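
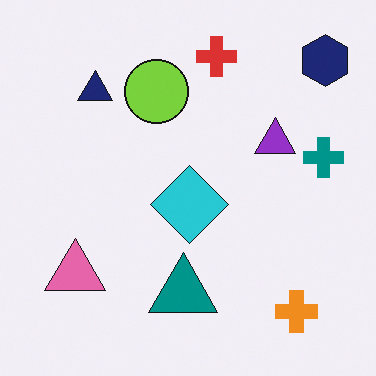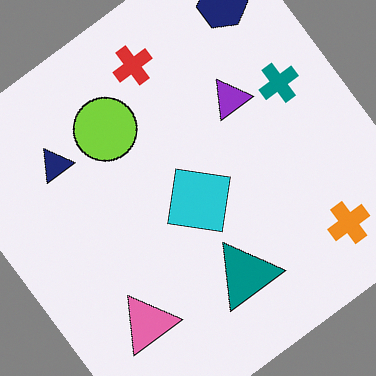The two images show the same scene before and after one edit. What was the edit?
The transformation is: rotated counter-clockwise by a large amount — several tens of degrees.

Every shape is tilted by the same angle and the image corners show triangular fill wedges — a whole-image rotation by a non-right angle.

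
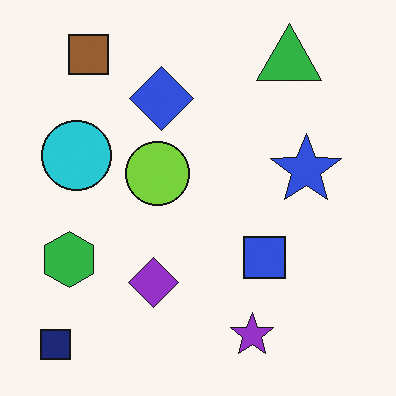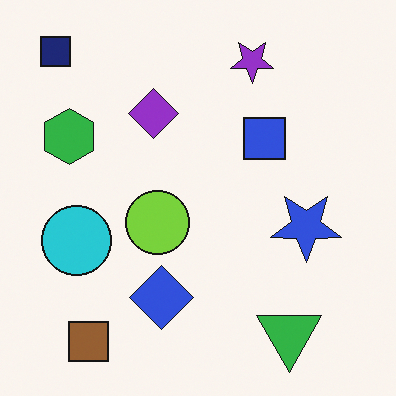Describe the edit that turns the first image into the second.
It was flipped vertically (top ↔ bottom).

The navy square is in the bottom-left of the first image and the top-left of the second — shapes on opposite sides of the horizontal midline have swapped in a mirror flip.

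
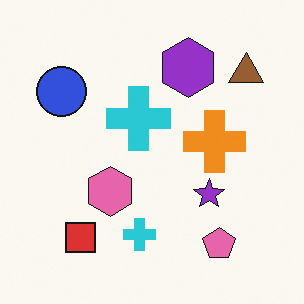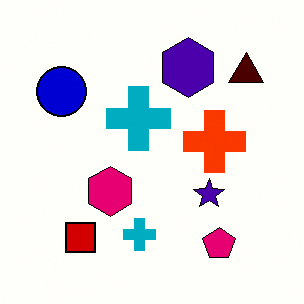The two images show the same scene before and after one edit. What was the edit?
Given much higher contrast.

Tones are pushed away from mid-grey across the whole image — a global contrast change.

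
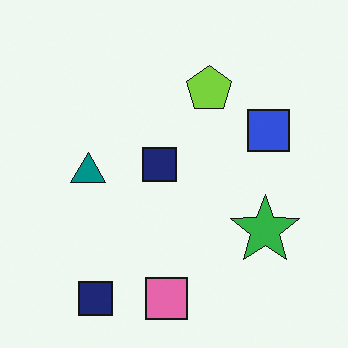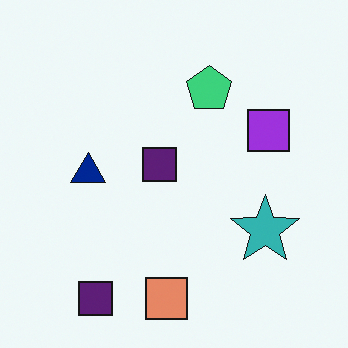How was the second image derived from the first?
This is the original image hue-shifted by a small amount.

Every shape's color has rotated by the same amount around the hue wheel — a uniform hue shift.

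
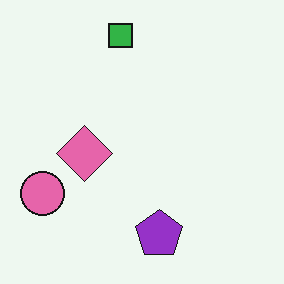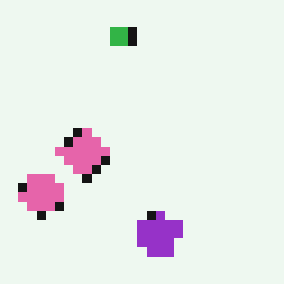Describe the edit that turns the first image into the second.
The second image is the first heavily pixelated into large blocks.

Shapes are reduced to large square blocks; fine edges and outlines are lost — a downscale-then-upscale (mosaic) effect.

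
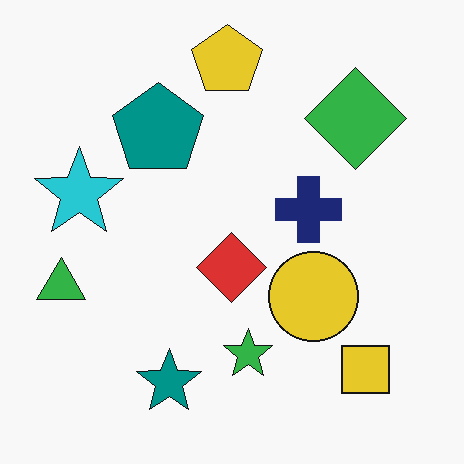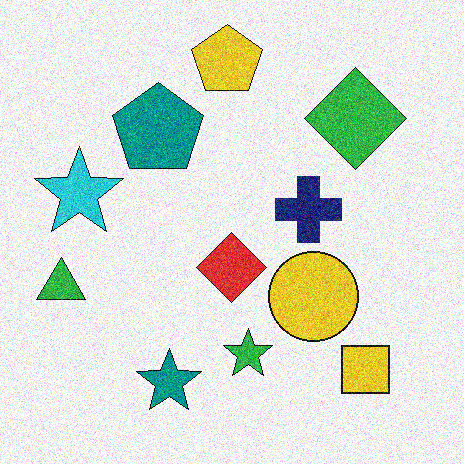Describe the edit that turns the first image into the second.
The image was degraded with heavy additive noise.

Random speckle covers the whole image, including the flat background.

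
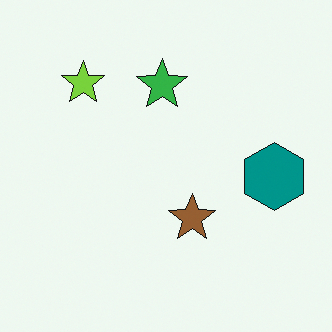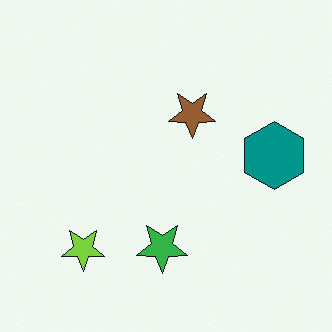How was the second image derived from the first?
The second image is the first flipped vertically (top ↔ bottom).

The lime star is in the top-left of the first image and the bottom-left of the second — shapes on opposite sides of the horizontal midline have swapped in a mirror flip.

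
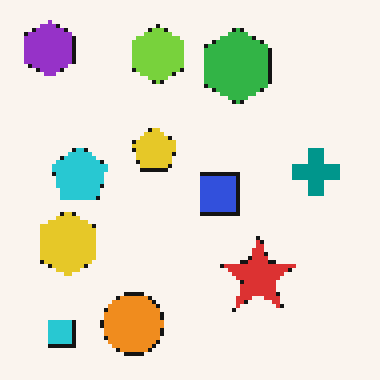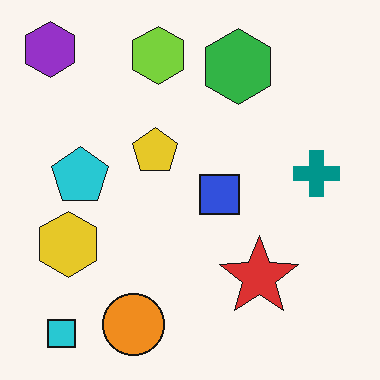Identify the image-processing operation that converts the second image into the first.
The transformation is: lightly pixelated (a mild mosaic effect).

Shapes are reduced to large square blocks; fine edges and outlines are lost — a downscale-then-upscale (mosaic) effect.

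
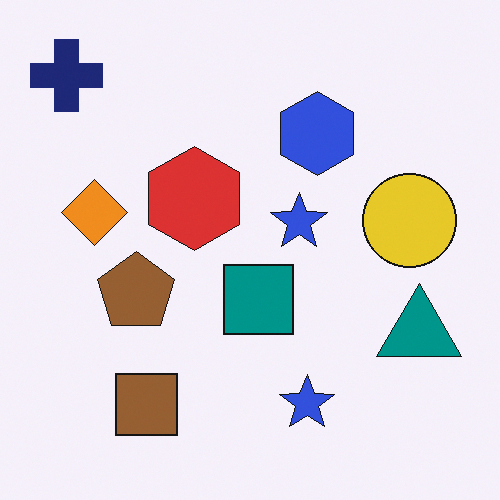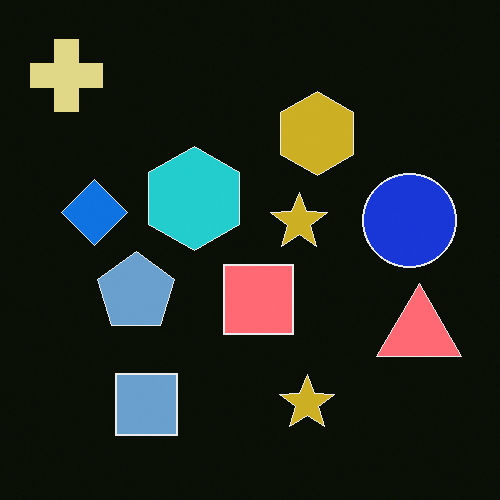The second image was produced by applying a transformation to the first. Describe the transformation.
The transformation is: color-inverted (negative).

The light background has become dark and every shape's color is its complement — a photographic negative.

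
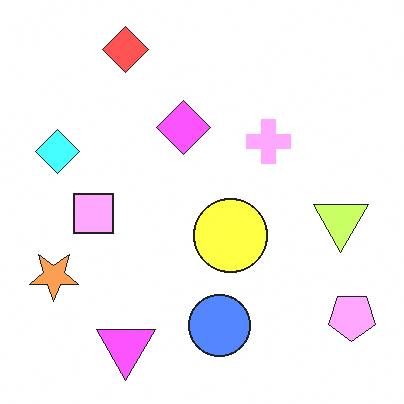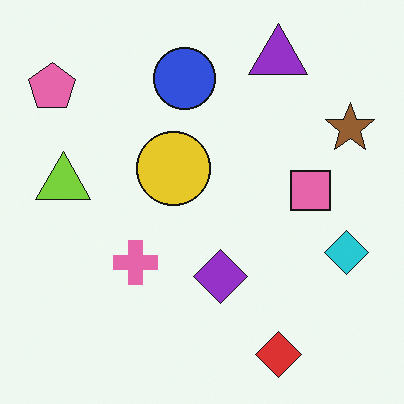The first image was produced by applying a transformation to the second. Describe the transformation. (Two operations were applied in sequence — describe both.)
The image was rotated 180°, then substantially brightened.

The pink pentagon sits in the top-left of the second image and the bottom-right of the first — consistent with a whole-image 180° rotation. Every pixel — background and shapes alike — is uniformly brightened.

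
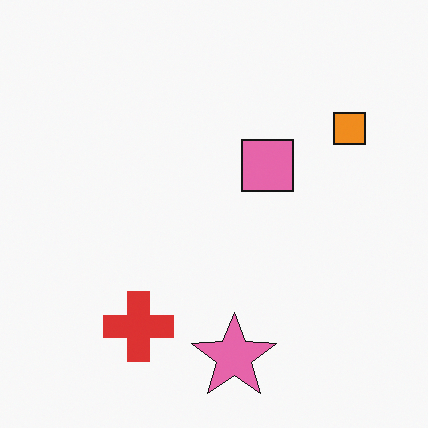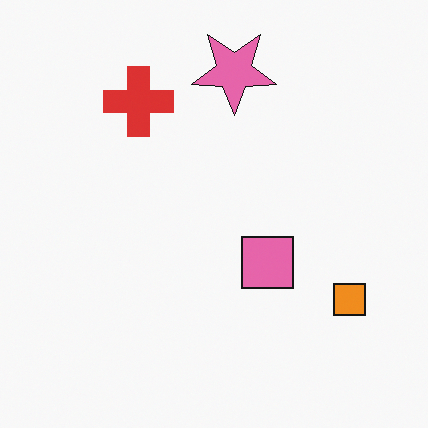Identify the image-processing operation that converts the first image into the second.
This is the original image flipped vertically (top ↔ bottom).

The pink star is in the bottom of the first image and the top of the second — shapes on opposite sides of the horizontal midline have swapped in a mirror flip.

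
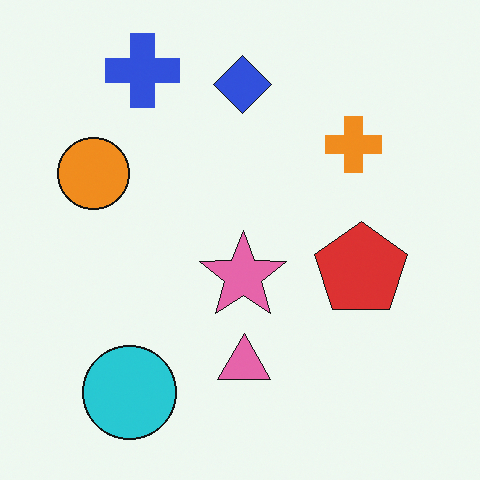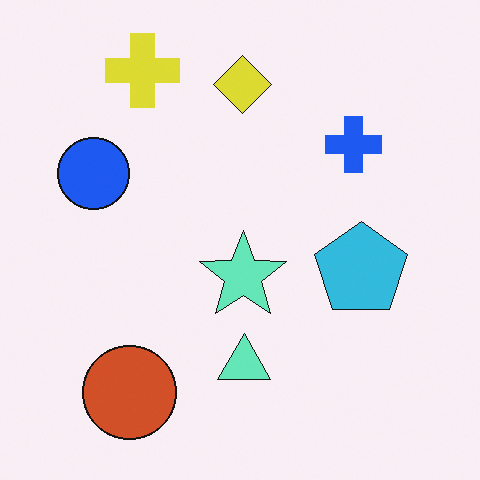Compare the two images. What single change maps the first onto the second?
It was hue-shifted by a large amount.

Every shape's color has rotated by the same amount around the hue wheel — a uniform hue shift.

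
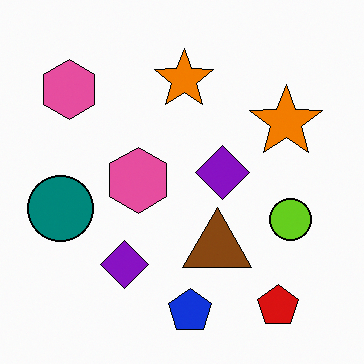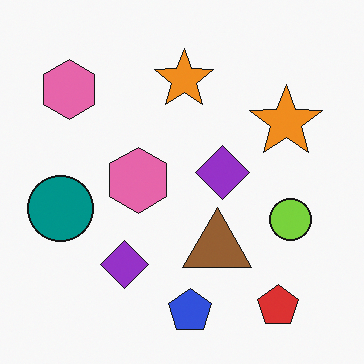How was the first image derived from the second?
This is the original image given slightly increased contrast.

Tones are pushed away from mid-grey across the whole image — a global contrast change.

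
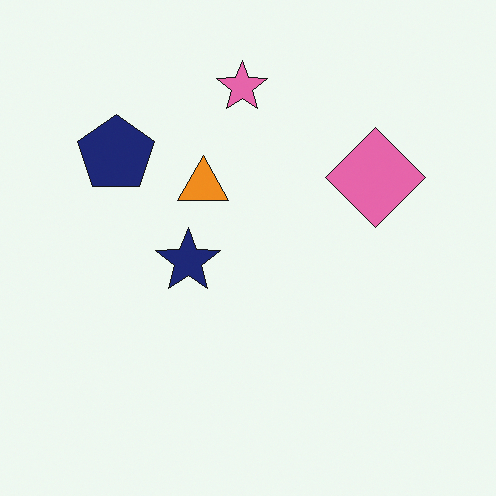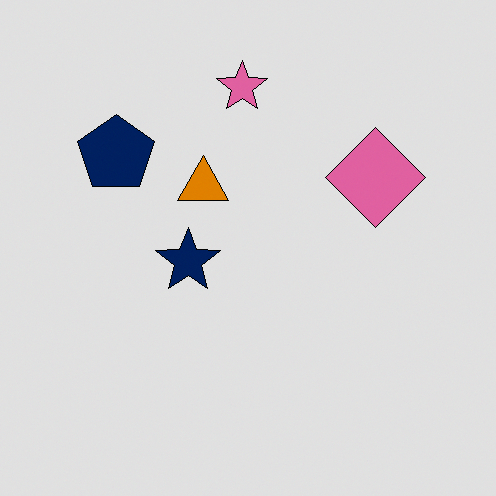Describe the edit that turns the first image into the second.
The image was moderately posterized.

Each flat color has snapped to a coarser quantized level — most visibly, the near-white background has dropped to a flat grey.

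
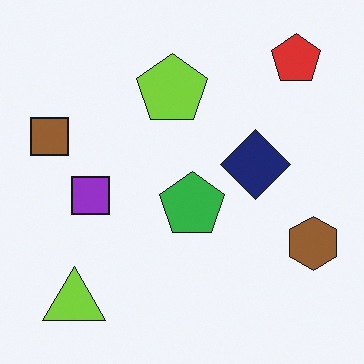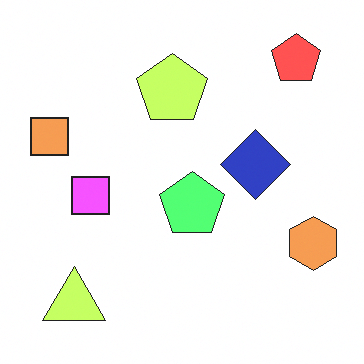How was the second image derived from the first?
The second image is the first brightened a lot.

Every pixel — background and shapes alike — is uniformly brightened.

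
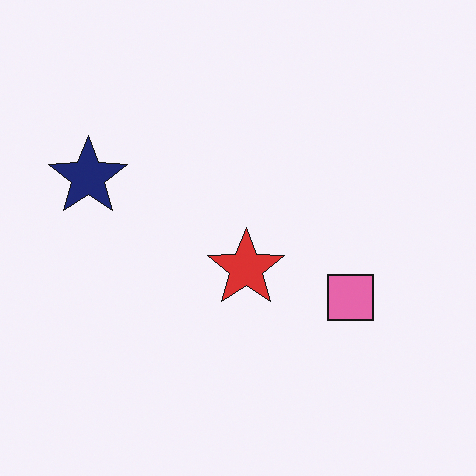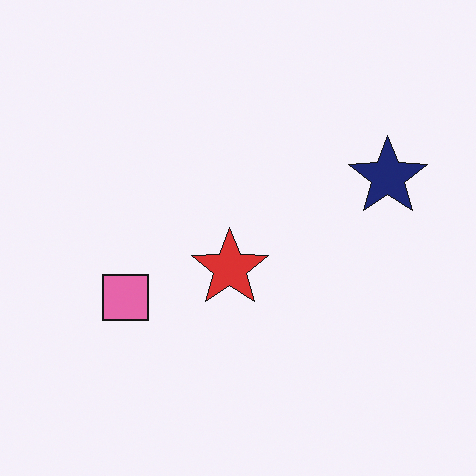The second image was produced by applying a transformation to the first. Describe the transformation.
It was flipped horizontally (left ↔ right).

The navy star is in the left of the first image and the right of the second — shapes on opposite sides of the vertical midline have swapped in a mirror flip.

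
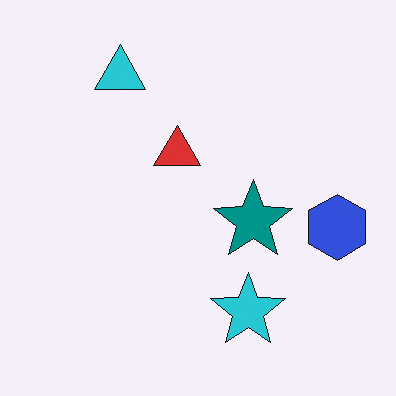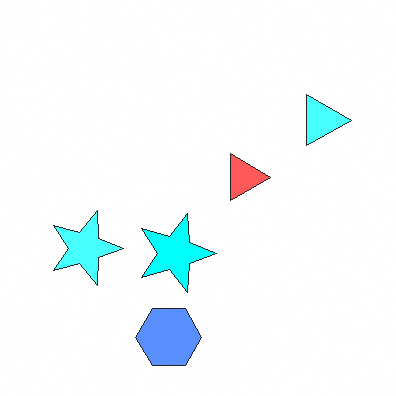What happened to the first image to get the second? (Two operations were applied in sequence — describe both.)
It was rotated 90° clockwise, then substantially brightened.

The cyan triangle sits in the top-left of the first image and the top-right of the second — consistent with a whole-image 90° clockwise rotation. Every pixel — background and shapes alike — is uniformly brightened.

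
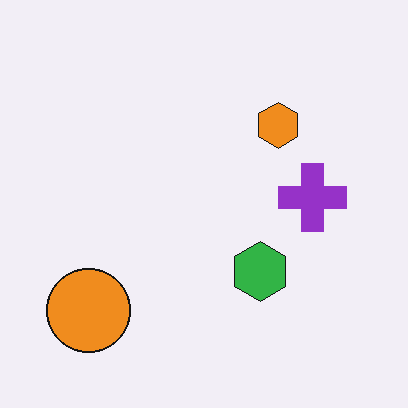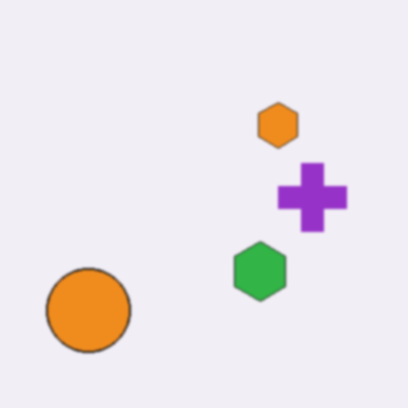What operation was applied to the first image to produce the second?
It was lightly blurred.

Shape edges and outlines are uniformly softened across the whole image.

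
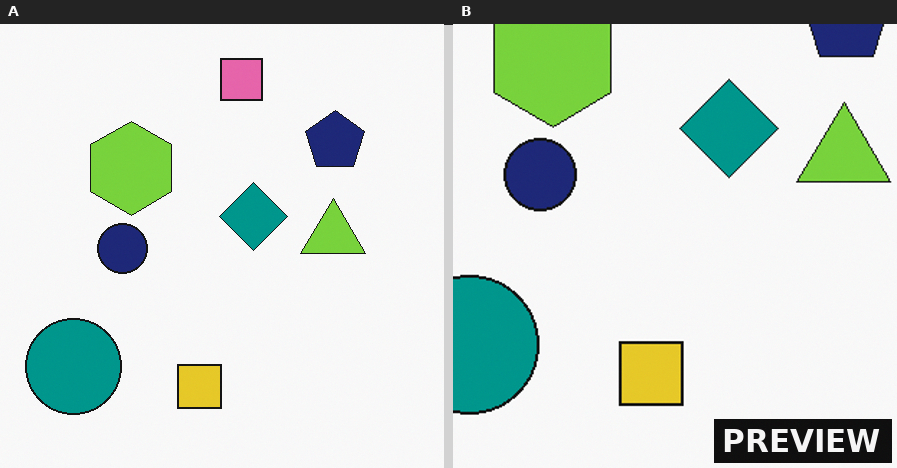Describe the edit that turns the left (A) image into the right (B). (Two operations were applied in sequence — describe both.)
Cropped slightly and scaled back up, then watermarked with the text "PREVIEW" in the lower-right corner.

The visible shapes are larger and the field of view is narrower; shapes near the original edges may be partly or wholly outside the frame — a crop-and-rescale. A dark label reading "PREVIEW" appears in the lower-right corner.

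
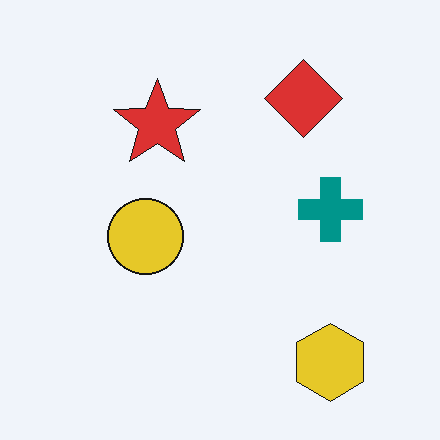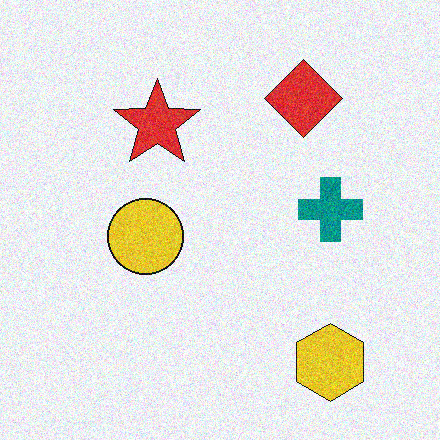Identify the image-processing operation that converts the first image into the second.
It was degraded with visible gaussian noise.

Random speckle covers the whole image, including the flat background.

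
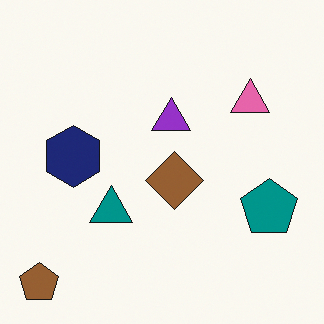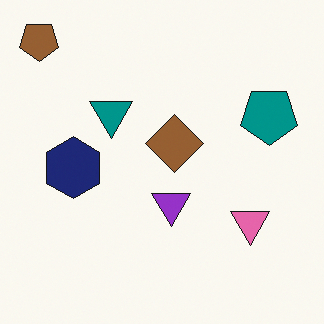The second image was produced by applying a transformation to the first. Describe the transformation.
Flipped vertically (top ↔ bottom).

The brown pentagon is in the bottom-left of the first image and the top-left of the second — shapes on opposite sides of the horizontal midline have swapped in a mirror flip.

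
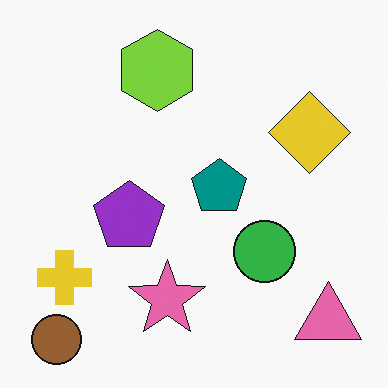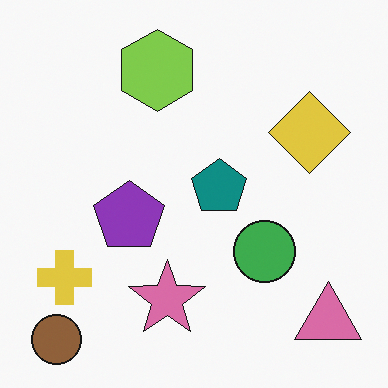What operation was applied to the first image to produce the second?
The image was slightly desaturated.

All colors are more muted and greyish — a global saturation change.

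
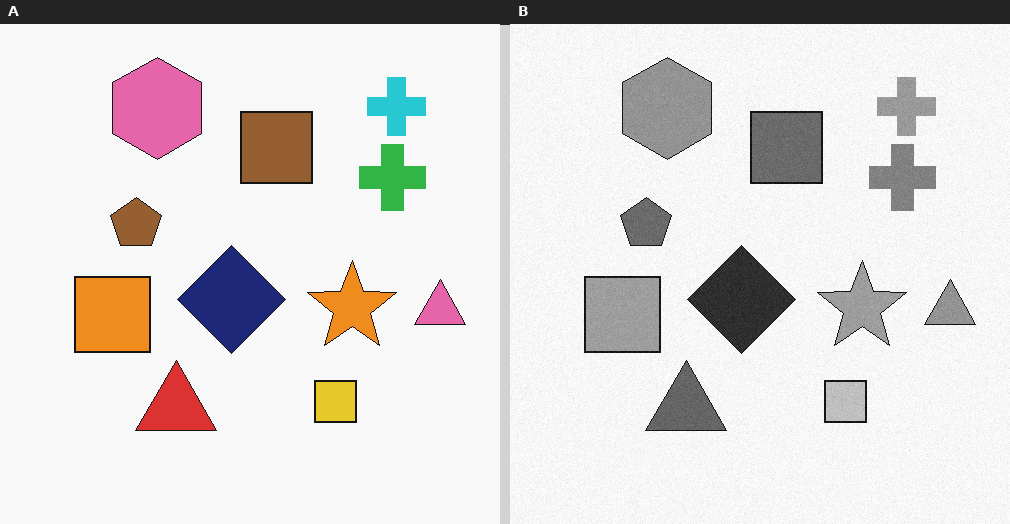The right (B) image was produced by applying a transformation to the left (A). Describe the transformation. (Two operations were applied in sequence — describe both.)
The image was degraded with light additive noise, then converted to grayscale.

Random speckle covers the whole image, including the flat background. All color is removed — every shape is now a shade of grey.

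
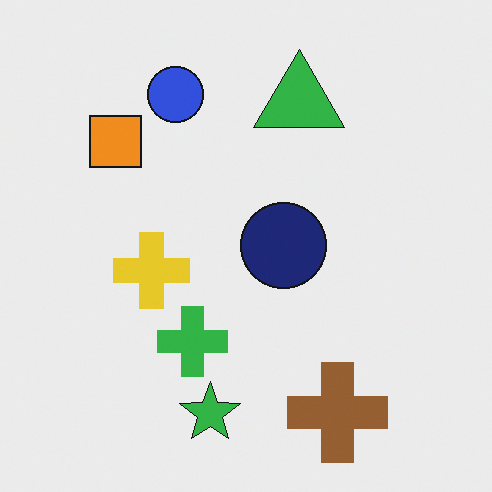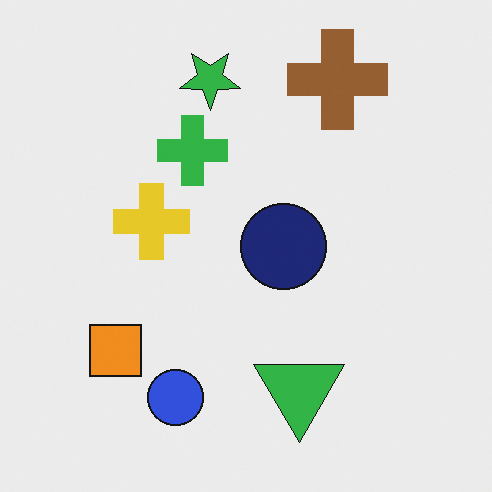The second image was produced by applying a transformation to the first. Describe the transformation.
The second image is the first flipped vertically (top ↔ bottom).

The green star is in the bottom of the first image and the top of the second — shapes on opposite sides of the horizontal midline have swapped in a mirror flip.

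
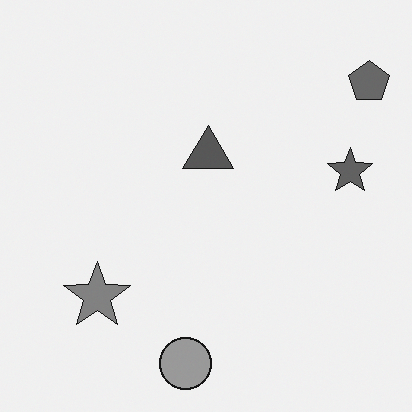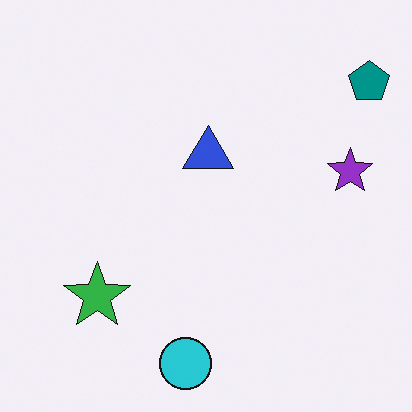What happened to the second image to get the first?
It was converted to grayscale.

All color is removed — every shape is now a shade of grey.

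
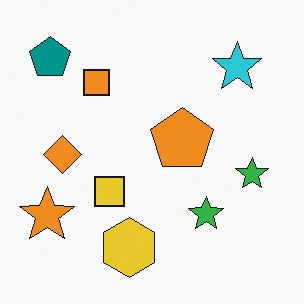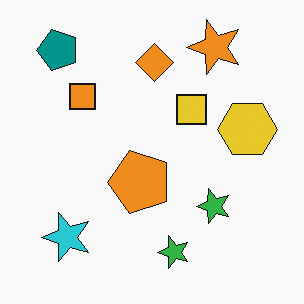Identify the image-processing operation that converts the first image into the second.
This is the original image transposed (reflected across the top-left ↔ bottom-right diagonal).

Shapes have swapped their row and column positions — what was in the top-right is now in the bottom-left — a diagonal reflection.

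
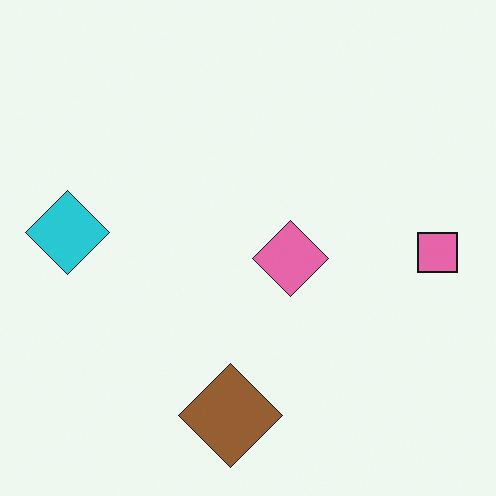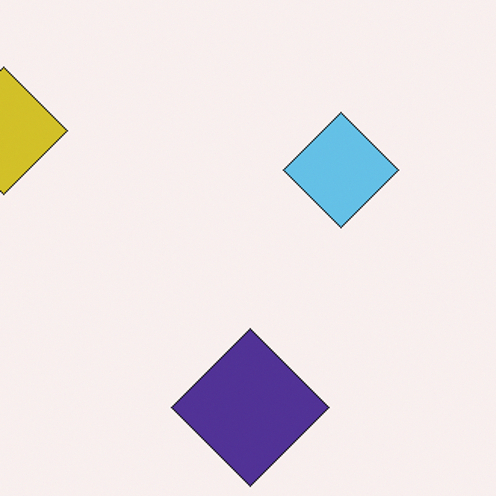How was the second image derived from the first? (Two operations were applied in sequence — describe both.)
This is the original image hue-shifted by a large amount, then cropped slightly and scaled back up.

Every shape's color has rotated by the same amount around the hue wheel — a uniform hue shift. The visible shapes are larger and the field of view is narrower; shapes near the original edges may be partly or wholly outside the frame — a crop-and-rescale.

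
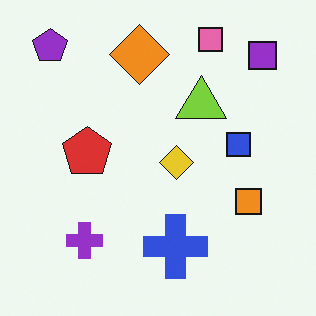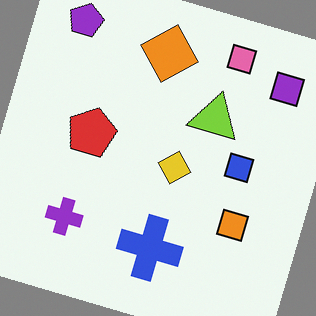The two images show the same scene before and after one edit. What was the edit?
This is the original image rotated clockwise by a clearly visible amount.

Every shape is tilted by the same angle and the image corners show triangular fill wedges — a whole-image rotation by a non-right angle.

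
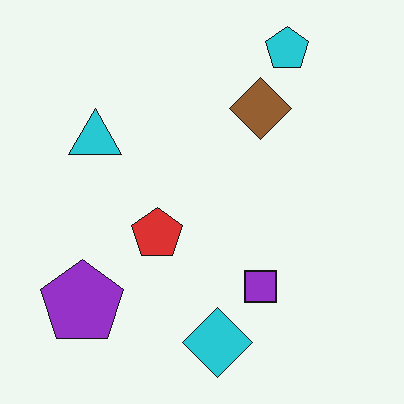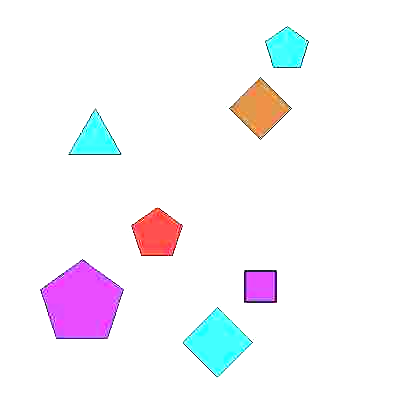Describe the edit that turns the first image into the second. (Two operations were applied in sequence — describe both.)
It was heavily JPEG-compressed with obvious blocking artifacts, then substantially brightened.

Blocky 8×8 compression artifacts appear around shape edges and the flat background shows ringing — characteristic JPEG degradation. Every pixel — background and shapes alike — is uniformly brightened.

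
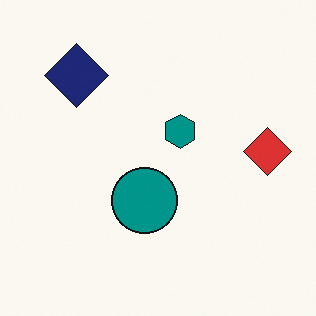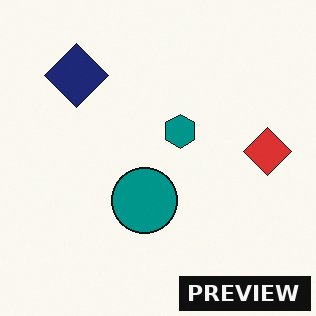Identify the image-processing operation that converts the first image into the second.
The transformation is: watermarked with the text "PREVIEW" in the lower-right corner.

A dark label reading "PREVIEW" appears in the lower-right corner.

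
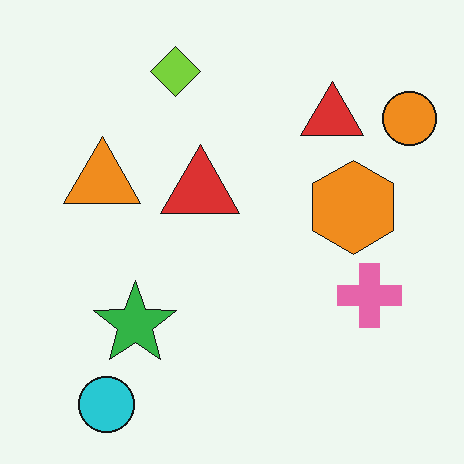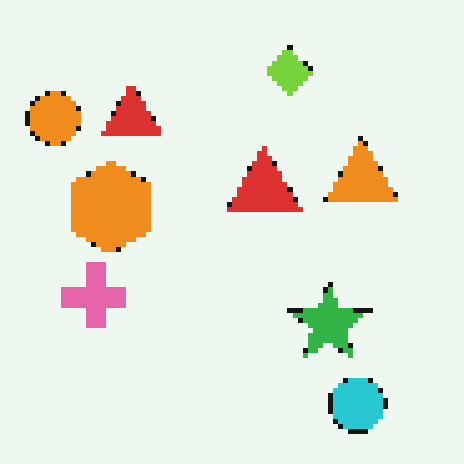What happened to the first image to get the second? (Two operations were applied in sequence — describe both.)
Flipped horizontally (left ↔ right), then mildly pixelated.

The orange circle is in the top-right of the first image and the top-left of the second — shapes on opposite sides of the vertical midline have swapped in a mirror flip. Shapes are reduced to large square blocks; fine edges and outlines are lost — a downscale-then-upscale (mosaic) effect.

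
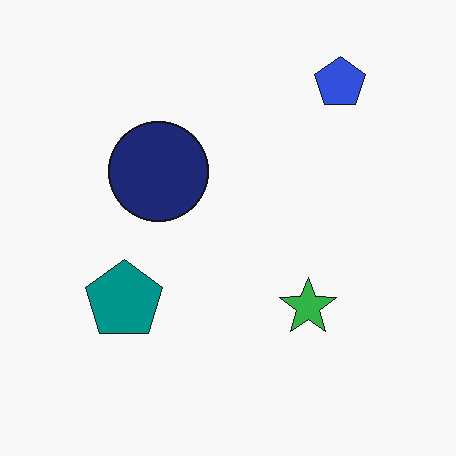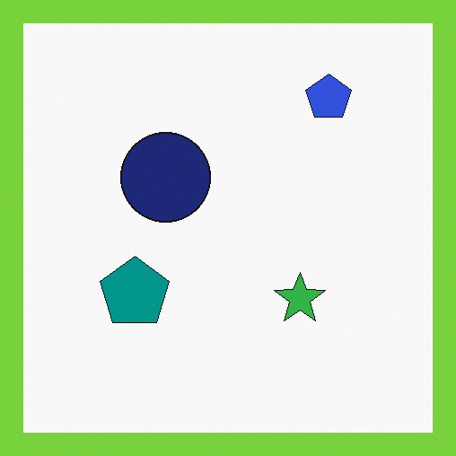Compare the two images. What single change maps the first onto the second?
It was framed with a lime border.

A solid lime frame runs around the edge of the second image, with the content slightly shrunk inside it.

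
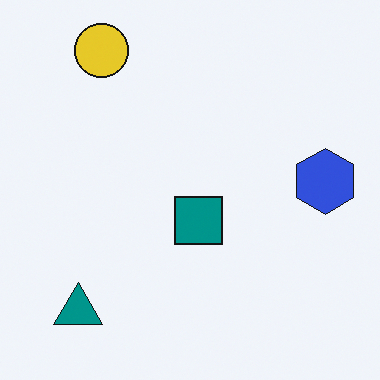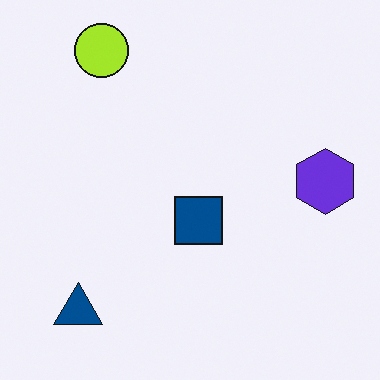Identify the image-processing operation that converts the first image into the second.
The second image is the first hue-shifted slightly.

Every shape's color has rotated by the same amount around the hue wheel — a uniform hue shift.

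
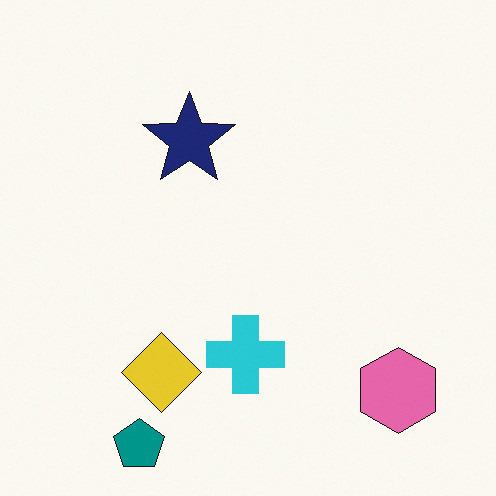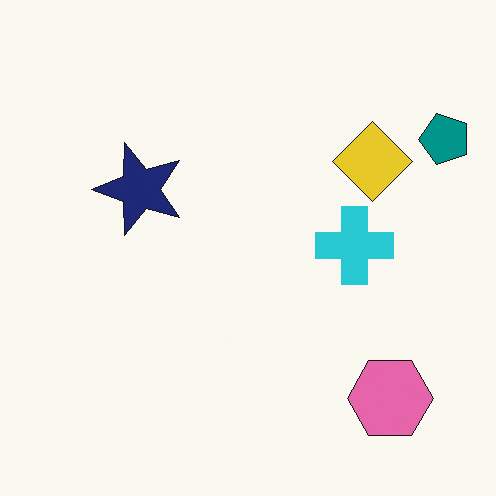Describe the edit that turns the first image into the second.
The image was transposed (reflected across the top-left ↔ bottom-right diagonal).

Shapes have swapped their row and column positions — what was in the top-right is now in the bottom-left — a diagonal reflection.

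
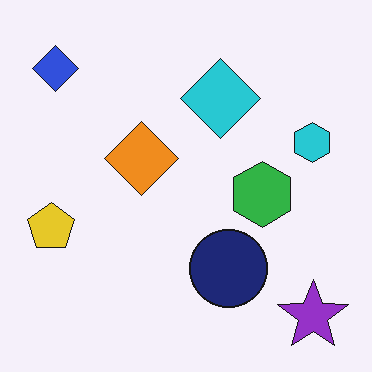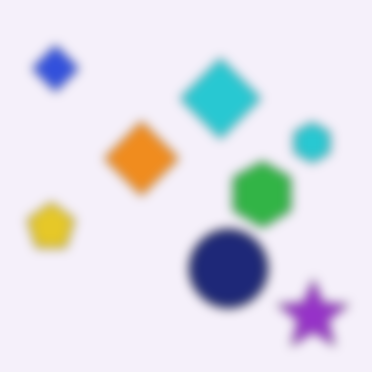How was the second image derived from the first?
The second image is the first strongly gaussian-blurred.

Shape edges and outlines are uniformly softened across the whole image.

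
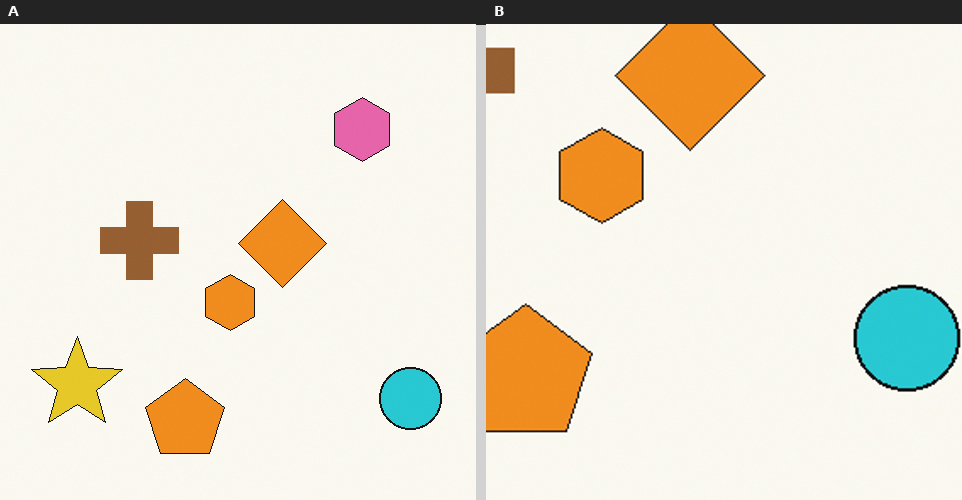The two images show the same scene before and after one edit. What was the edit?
This is the original image cropped to a noticeably smaller region and rescaled.

The visible shapes are larger and the field of view is narrower; shapes near the original edges may be partly or wholly outside the frame — a crop-and-rescale.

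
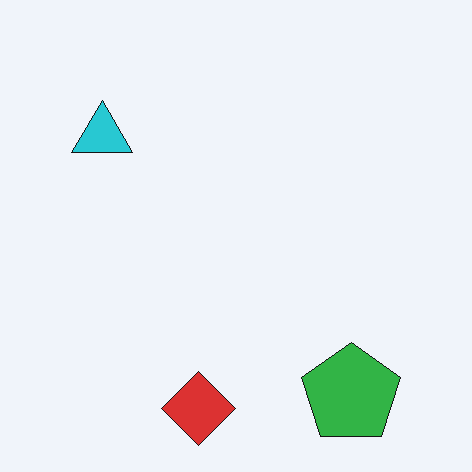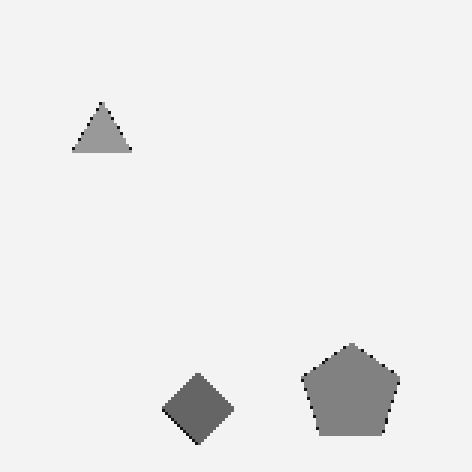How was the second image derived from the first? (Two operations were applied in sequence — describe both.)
This is the original image converted to grayscale, then lightly pixelated (a mild mosaic effect).

All color is removed — every shape is now a shade of grey. Shapes are reduced to large square blocks; fine edges and outlines are lost — a downscale-then-upscale (mosaic) effect.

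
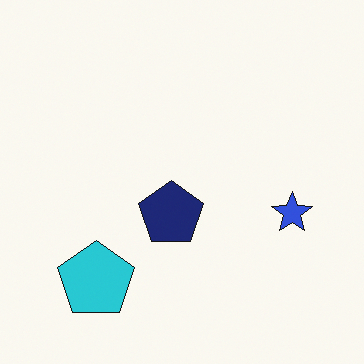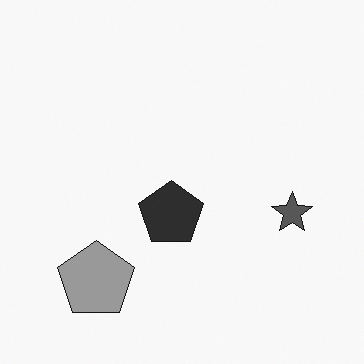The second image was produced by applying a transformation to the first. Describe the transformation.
The image was converted to grayscale.

All color is removed — every shape is now a shade of grey.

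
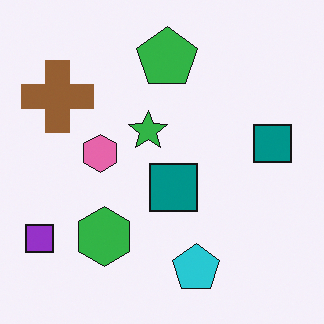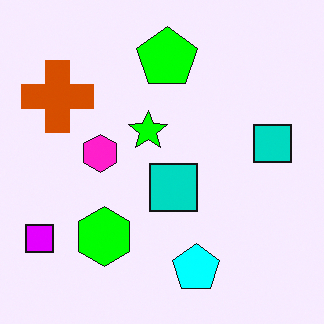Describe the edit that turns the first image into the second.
It was heavily oversaturated.

All colors are more vivid — a global saturation change.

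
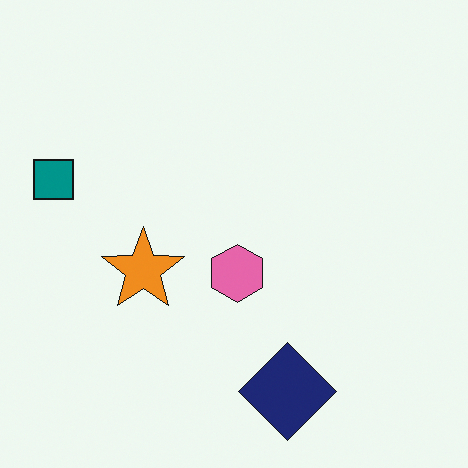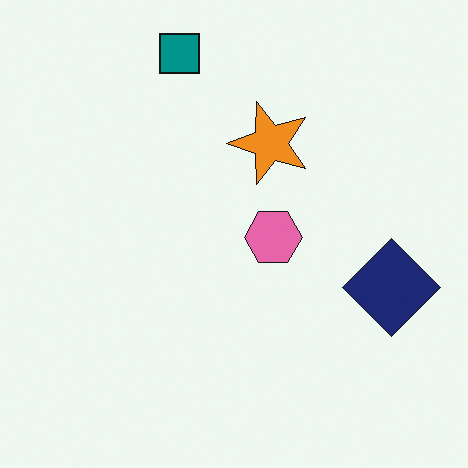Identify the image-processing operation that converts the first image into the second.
Transposed (reflected across the top-left ↔ bottom-right diagonal).

Shapes have swapped their row and column positions — what was in the top-right is now in the bottom-left — a diagonal reflection.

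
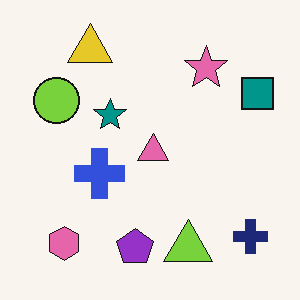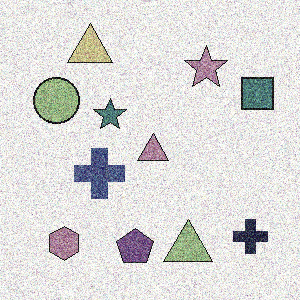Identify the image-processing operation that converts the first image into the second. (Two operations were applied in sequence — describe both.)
This is the original image degraded with a thick layer of grain, then heavily desaturated.

Random speckle covers the whole image, including the flat background. All colors are more muted and greyish — a global saturation change.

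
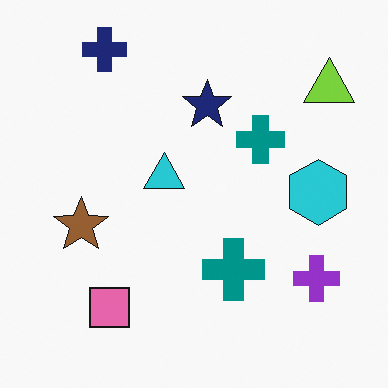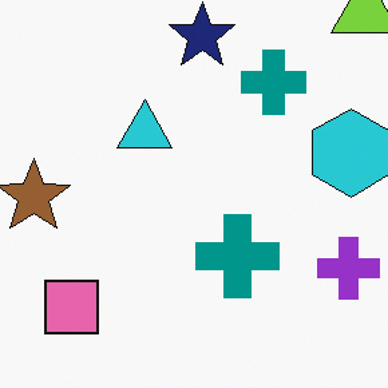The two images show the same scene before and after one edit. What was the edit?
The transformation is: cropped to a modestly smaller region and rescaled.

The visible shapes are larger and the field of view is narrower; shapes near the original edges may be partly or wholly outside the frame — a crop-and-rescale.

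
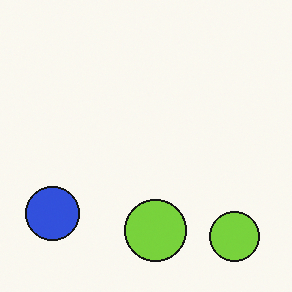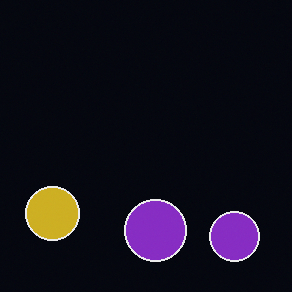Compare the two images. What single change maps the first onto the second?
Color-inverted (negative).

The light background has become dark and every shape's color is its complement — a photographic negative.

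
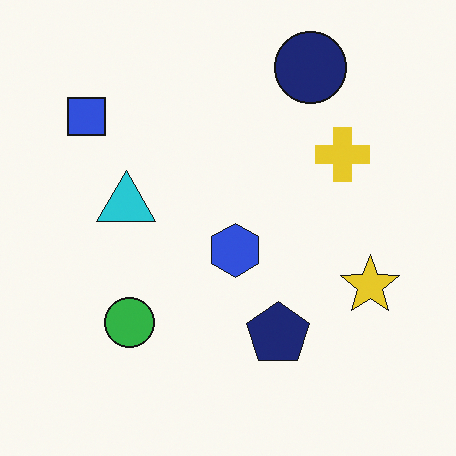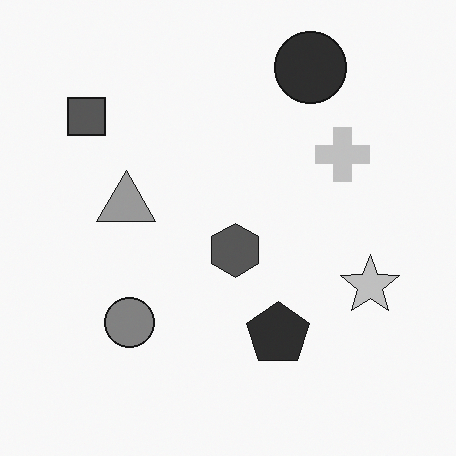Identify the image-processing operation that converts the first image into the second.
The transformation is: converted to grayscale.

All color is removed — every shape is now a shade of grey.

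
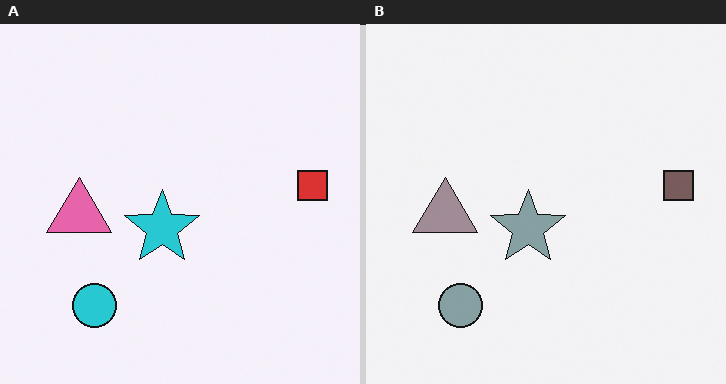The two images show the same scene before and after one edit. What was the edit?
This is the original image made much more muted (saturation change).

All colors are more muted and greyish — a global saturation change.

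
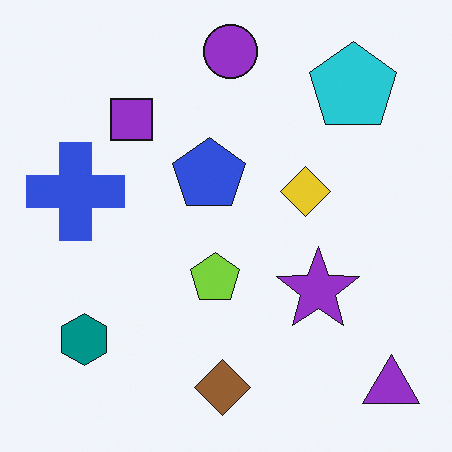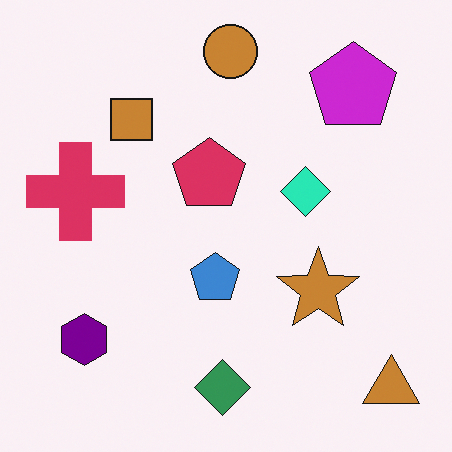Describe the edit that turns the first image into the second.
The second image is the first hue-shifted through roughly a third of the color wheel.

Every shape's color has rotated by the same amount around the hue wheel — a uniform hue shift.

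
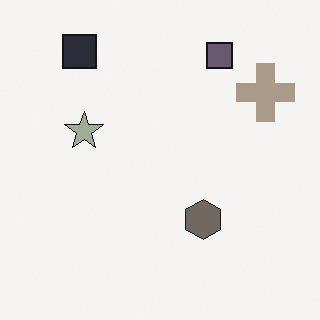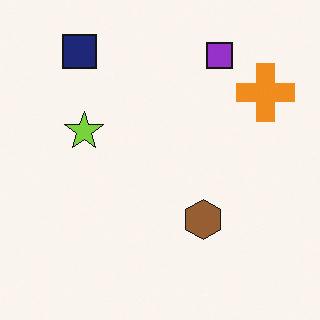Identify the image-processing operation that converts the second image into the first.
It was made much more muted (saturation change).

All colors are more muted and greyish — a global saturation change.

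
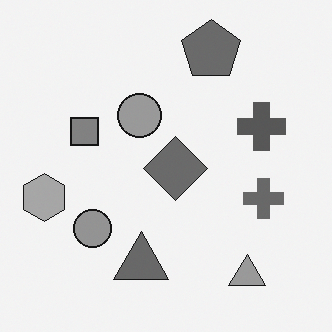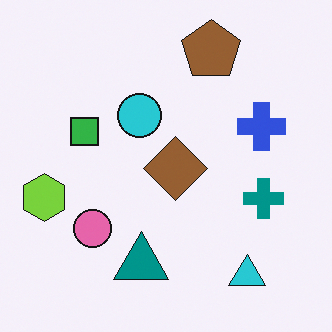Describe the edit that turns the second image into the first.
This is the original image converted to grayscale.

All color is removed — every shape is now a shade of grey.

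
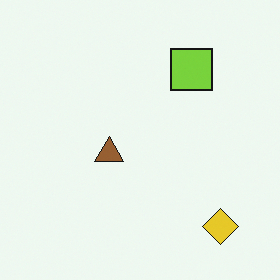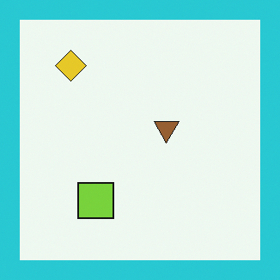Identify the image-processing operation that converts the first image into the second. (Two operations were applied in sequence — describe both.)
Rotated 180°, then framed with a cyan border.

The yellow diamond sits in the bottom-right of the first image and the top-left of the second — consistent with a whole-image 180° rotation. A solid cyan frame runs around the edge of the second image, with the content slightly shrunk inside it.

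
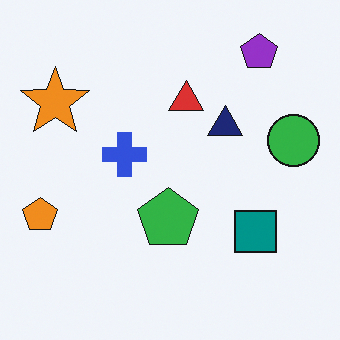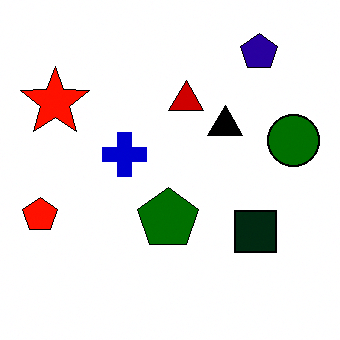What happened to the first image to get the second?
The transformation is: boosted in contrast.

Tones are pushed away from mid-grey across the whole image — a global contrast change.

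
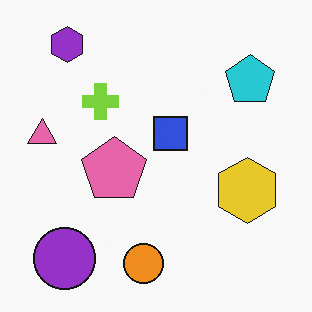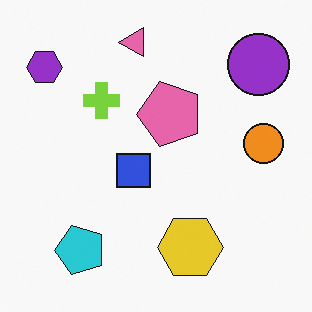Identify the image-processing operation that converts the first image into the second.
It was transposed (reflected across the top-left ↔ bottom-right diagonal).

Shapes have swapped their row and column positions — what was in the top-right is now in the bottom-left — a diagonal reflection.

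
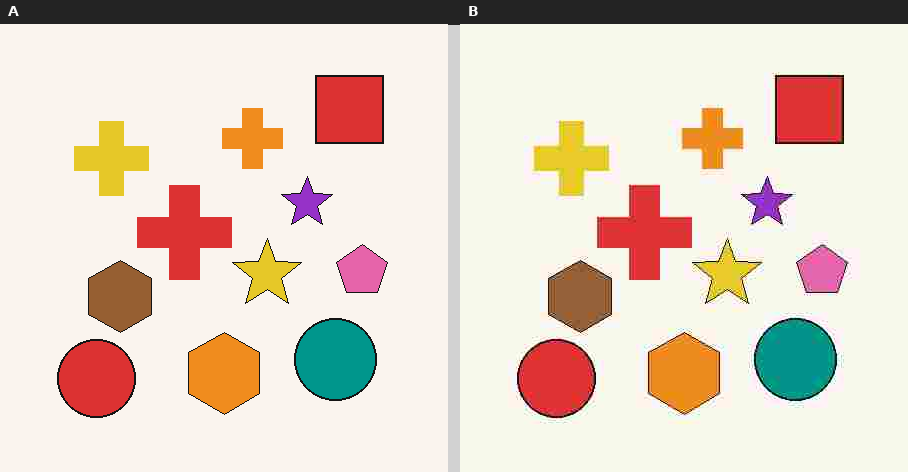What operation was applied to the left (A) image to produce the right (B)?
It was heavily JPEG-compressed with obvious blocking artifacts.

Blocky 8×8 compression artifacts appear around shape edges and the flat background shows ringing — characteristic JPEG degradation.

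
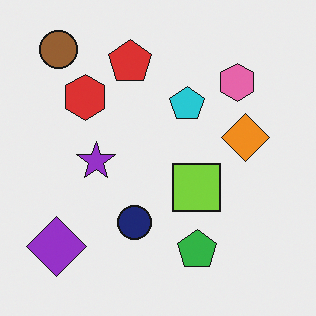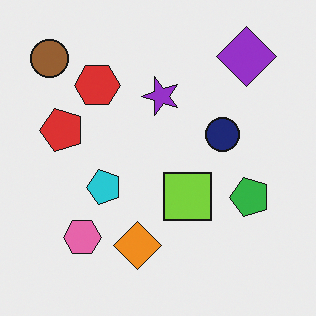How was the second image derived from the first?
The image was transposed (reflected across the top-left ↔ bottom-right diagonal).

Shapes have swapped their row and column positions — what was in the top-right is now in the bottom-left — a diagonal reflection.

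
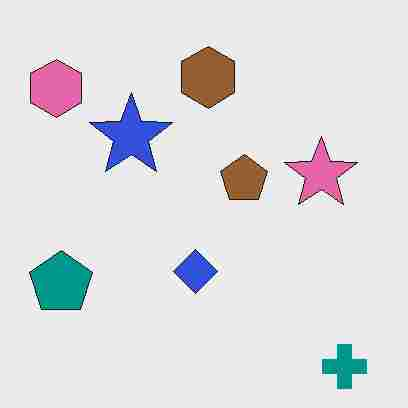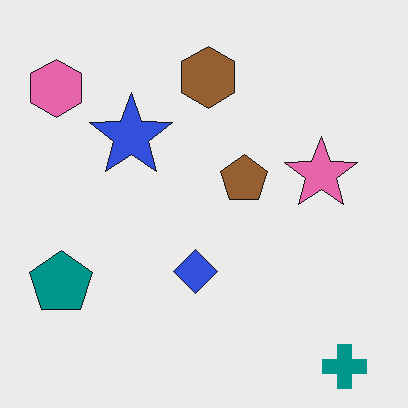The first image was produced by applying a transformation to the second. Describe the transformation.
Heavily JPEG-compressed with obvious blocking artifacts.

Blocky 8×8 compression artifacts appear around shape edges and the flat background shows ringing — characteristic JPEG degradation.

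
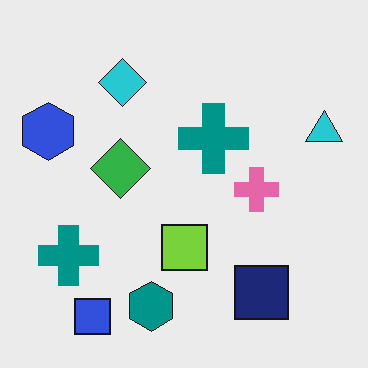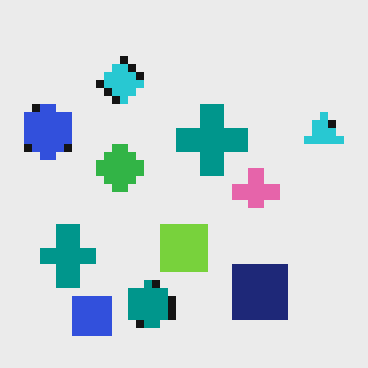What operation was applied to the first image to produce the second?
This is the original image moderately pixelated.

Shapes are reduced to large square blocks; fine edges and outlines are lost — a downscale-then-upscale (mosaic) effect.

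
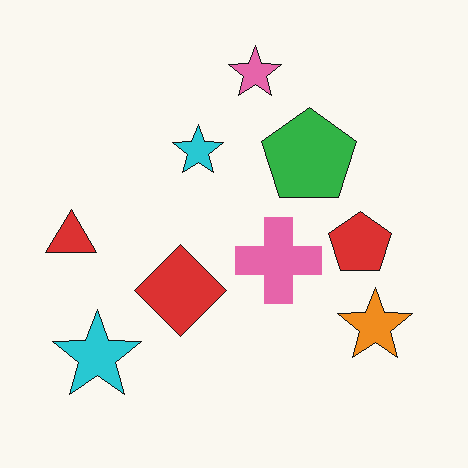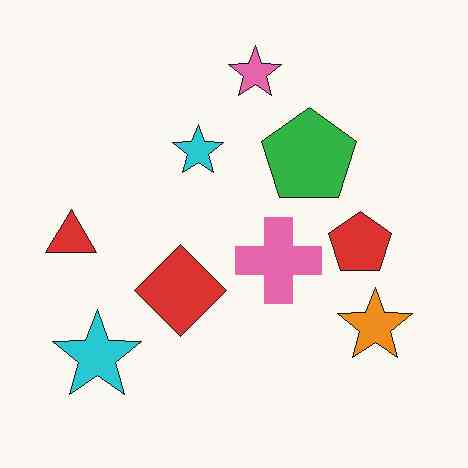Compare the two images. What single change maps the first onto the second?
The second image is the first JPEG-compressed with visible artifacts.

Blocky 8×8 compression artifacts appear around shape edges and the flat background shows ringing — characteristic JPEG degradation.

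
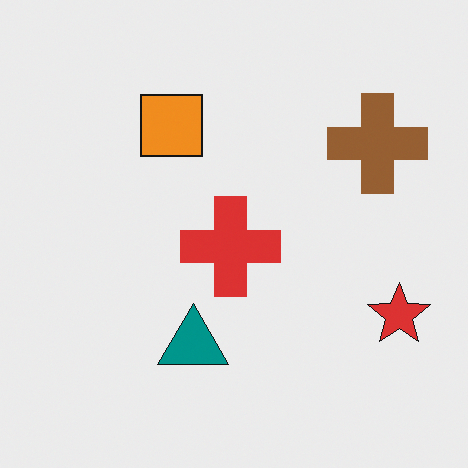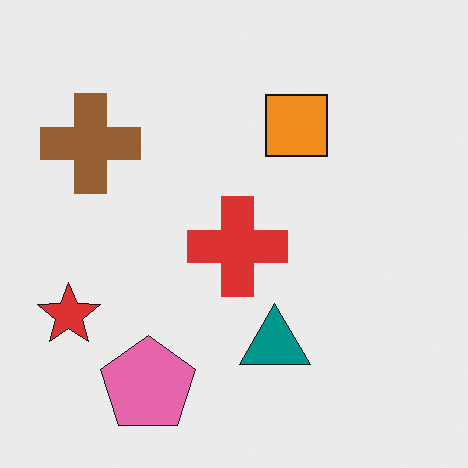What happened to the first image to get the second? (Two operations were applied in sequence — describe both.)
It was flipped horizontally (left ↔ right), then overlaid with an additional pink pentagon.

The red star is in the bottom-right of the first image and the bottom-left of the second — shapes on opposite sides of the vertical midline have swapped in a mirror flip. A pink pentagon appears in the second image that is absent from the first.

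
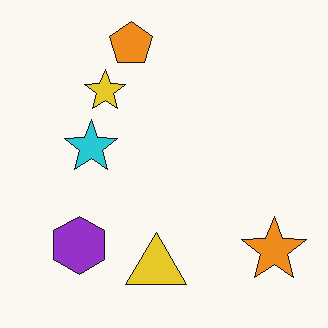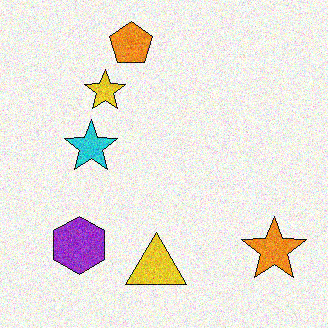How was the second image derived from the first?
The image was degraded with moderate additive noise.

Random speckle covers the whole image, including the flat background.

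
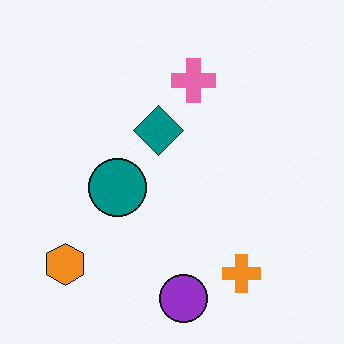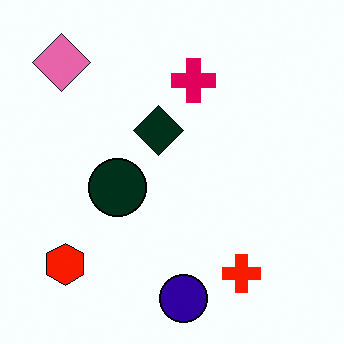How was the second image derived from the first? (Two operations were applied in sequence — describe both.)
The image was given much higher contrast, then overlaid with an additional pink diamond.

Tones are pushed away from mid-grey across the whole image — a global contrast change. A pink diamond appears in the second image that is absent from the first.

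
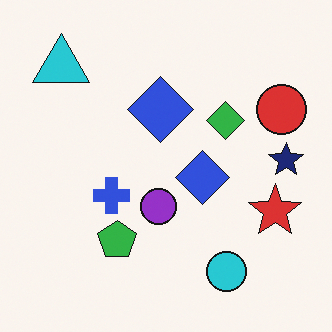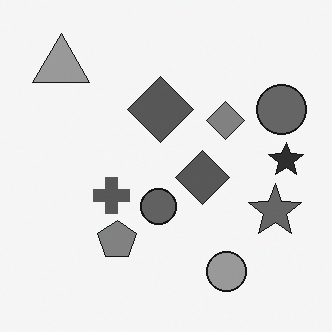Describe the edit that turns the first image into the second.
The transformation is: converted to grayscale.

All color is removed — every shape is now a shade of grey.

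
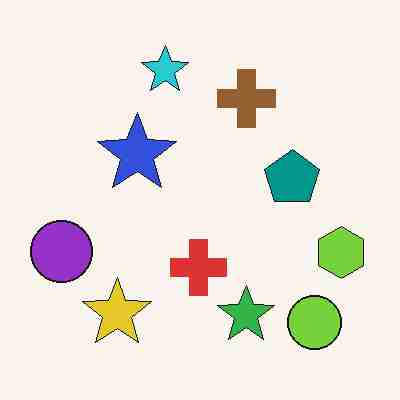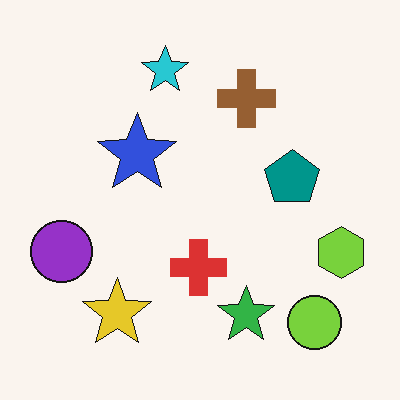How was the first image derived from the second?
The first image is the second degraded with heavy JPEG compression.

Blocky 8×8 compression artifacts appear around shape edges and the flat background shows ringing — characteristic JPEG degradation.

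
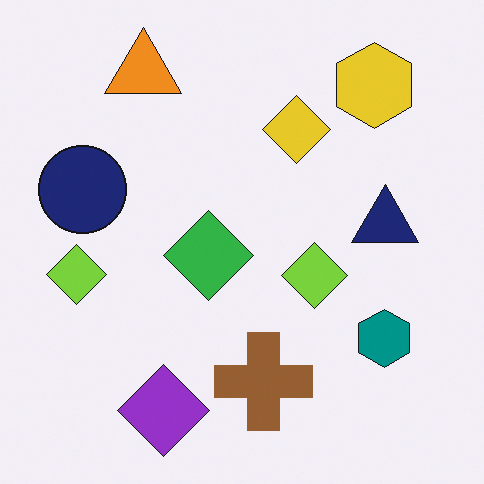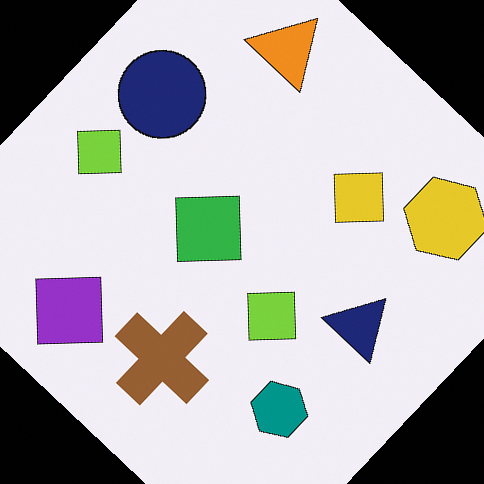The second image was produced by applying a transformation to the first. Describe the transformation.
The image was rotated clockwise by a large amount — several tens of degrees.

Every shape is tilted by the same angle and the image corners show triangular fill wedges — a whole-image rotation by a non-right angle.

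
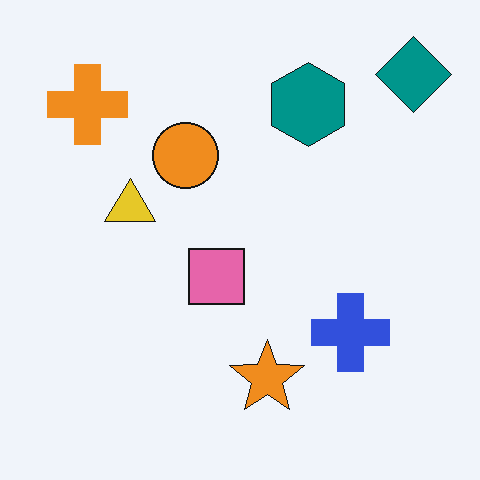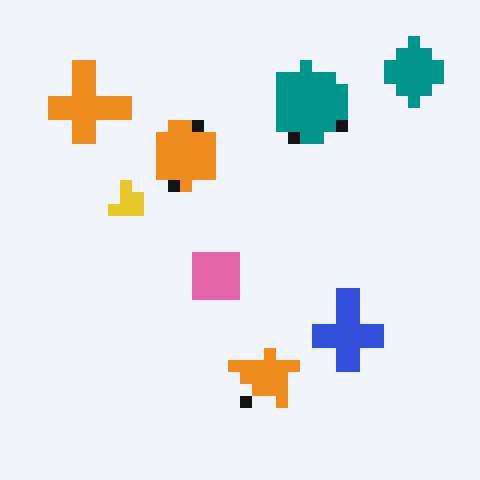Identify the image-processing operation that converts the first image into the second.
The second image is the first heavily pixelated into large blocks.

Shapes are reduced to large square blocks; fine edges and outlines are lost — a downscale-then-upscale (mosaic) effect.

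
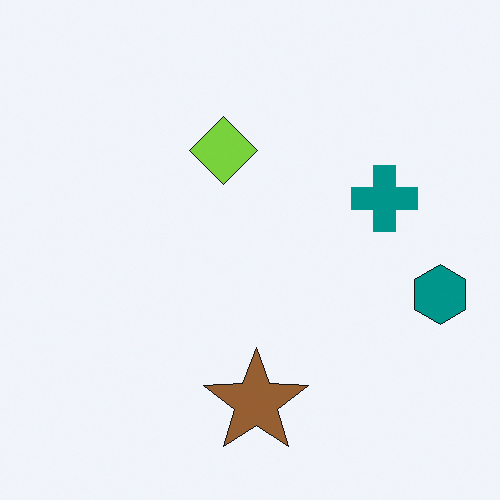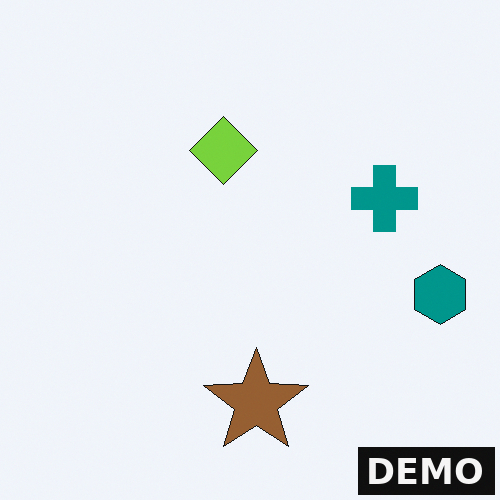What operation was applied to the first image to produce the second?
The second image is the first watermarked with the text "DEMO" in the lower-right corner.

A dark label reading "DEMO" appears in the lower-right corner.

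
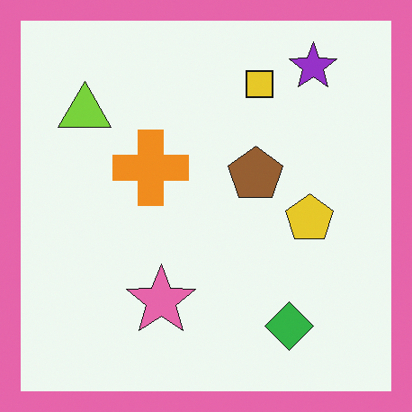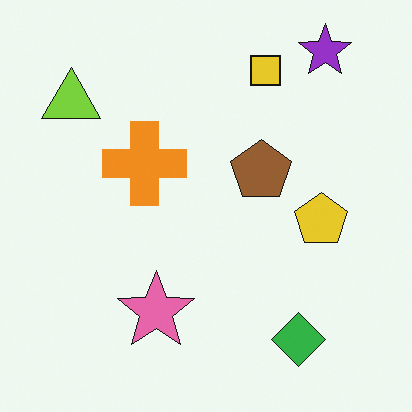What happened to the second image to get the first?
It was framed with a pink border.

A solid pink frame runs around the edge of the first image, with the content slightly shrunk inside it.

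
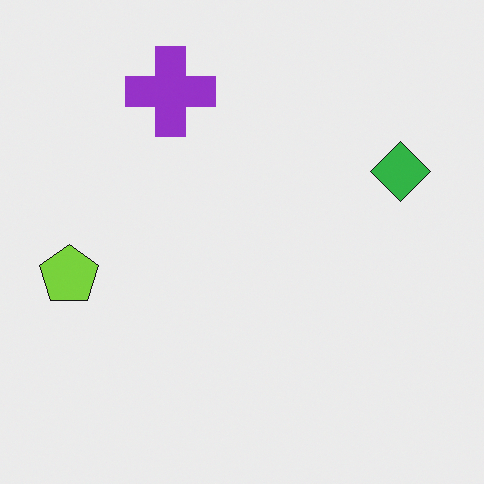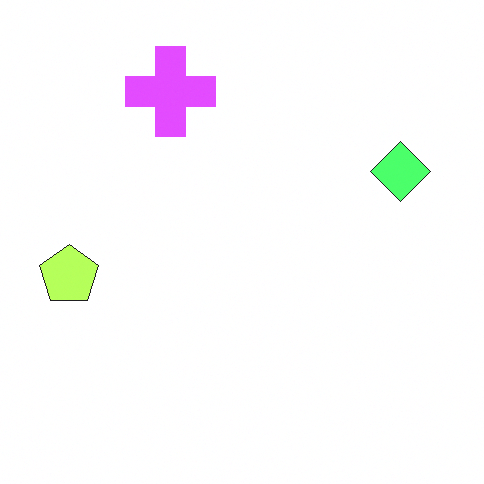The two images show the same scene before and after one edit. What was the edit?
The second image is the first brightened a lot.

Every pixel — background and shapes alike — is uniformly brightened.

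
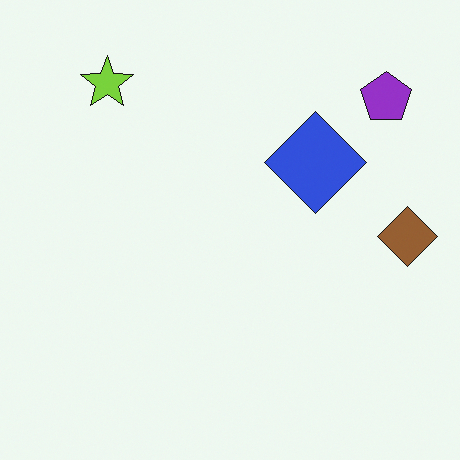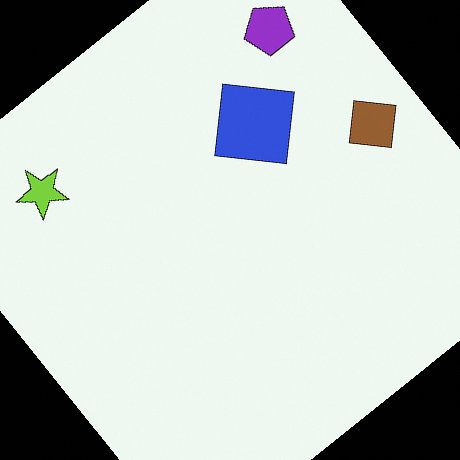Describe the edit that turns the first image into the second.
Rotated counter-clockwise by a large amount — several tens of degrees.

Every shape is tilted by the same angle and the image corners show triangular fill wedges — a whole-image rotation by a non-right angle.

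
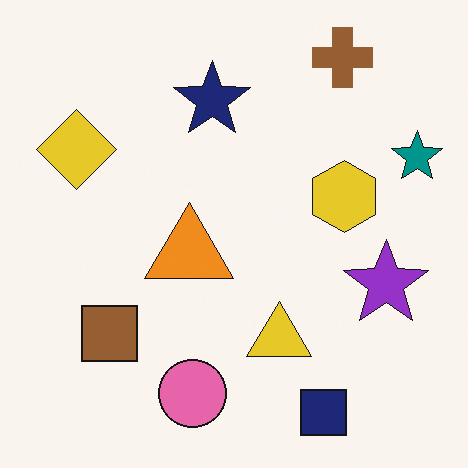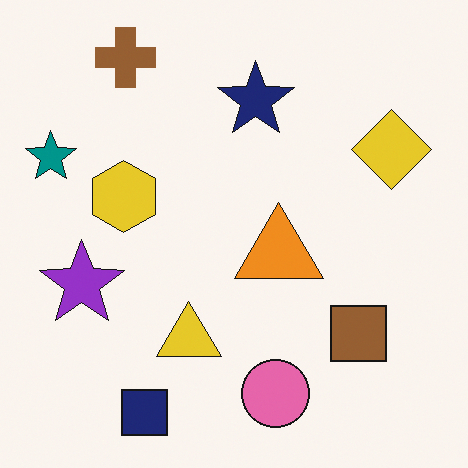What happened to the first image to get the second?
The transformation is: flipped horizontally (left ↔ right).

The teal star is in the right of the first image and the left of the second — shapes on opposite sides of the vertical midline have swapped in a mirror flip.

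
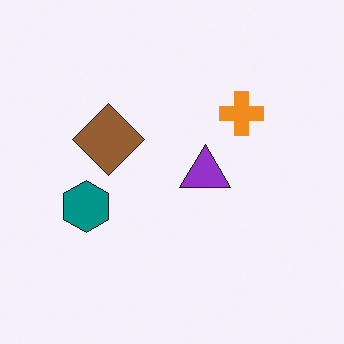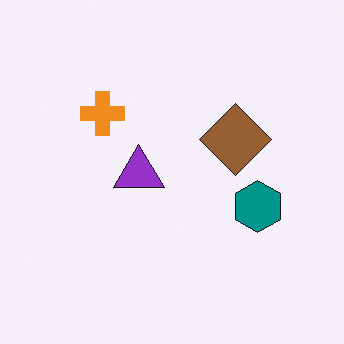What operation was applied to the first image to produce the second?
Flipped horizontally (left ↔ right).

The teal hexagon is in the left of the first image and the right of the second — shapes on opposite sides of the vertical midline have swapped in a mirror flip.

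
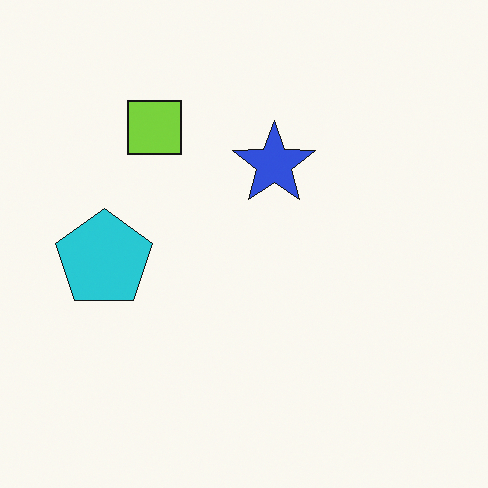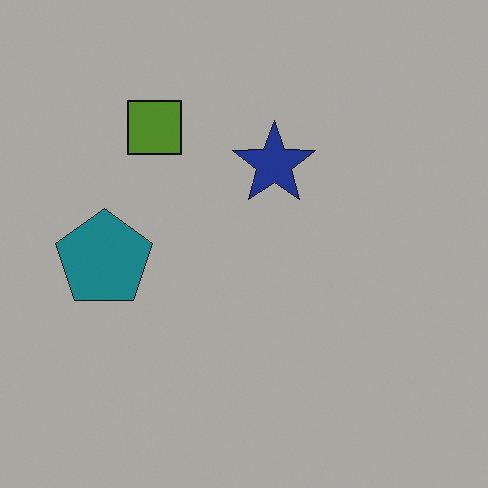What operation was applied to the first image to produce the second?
The transformation is: darkened a lot.

Every pixel — background and shapes alike — is uniformly darkened.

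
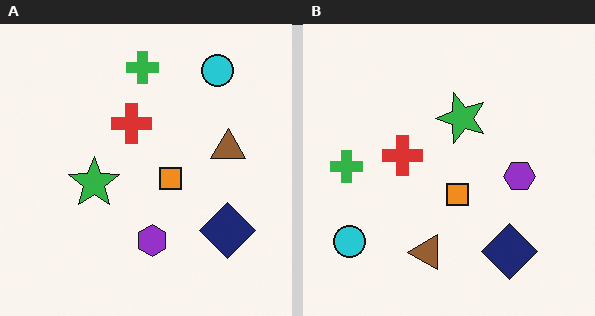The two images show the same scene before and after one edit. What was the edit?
The transformation is: transposed (reflected across the top-left ↔ bottom-right diagonal).

Shapes have swapped their row and column positions — what was in the top-right is now in the bottom-left — a diagonal reflection.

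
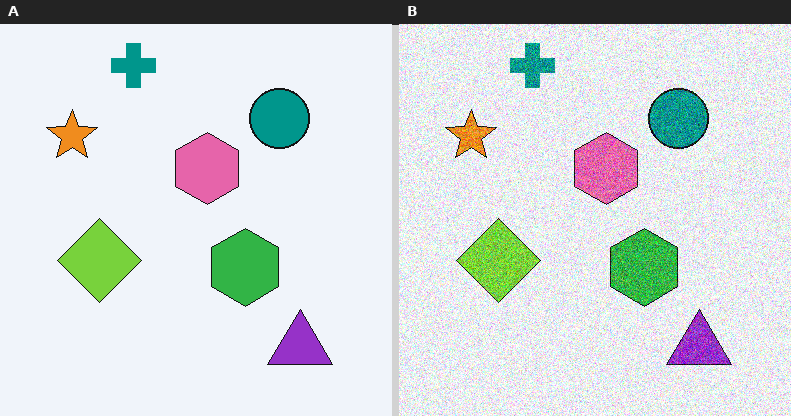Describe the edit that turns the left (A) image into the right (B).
It was degraded with heavy additive noise.

Random speckle covers the whole image, including the flat background.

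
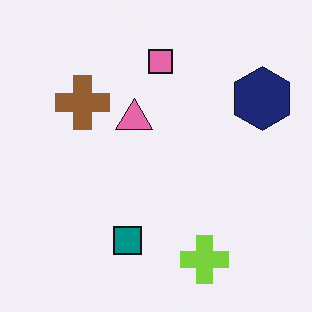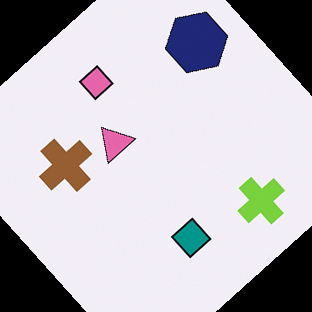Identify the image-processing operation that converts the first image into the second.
The transformation is: rotated counter-clockwise by a large amount — several tens of degrees.

Every shape is tilted by the same angle and the image corners show triangular fill wedges — a whole-image rotation by a non-right angle.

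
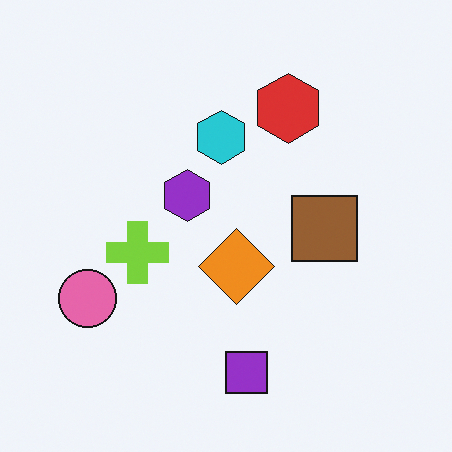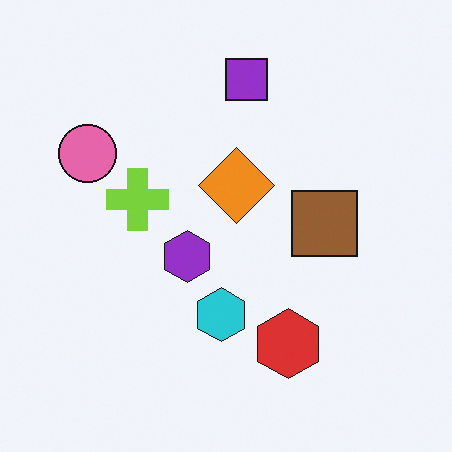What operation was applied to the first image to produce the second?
Flipped vertically (top ↔ bottom).

The purple square is in the bottom of the first image and the top of the second — shapes on opposite sides of the horizontal midline have swapped in a mirror flip.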